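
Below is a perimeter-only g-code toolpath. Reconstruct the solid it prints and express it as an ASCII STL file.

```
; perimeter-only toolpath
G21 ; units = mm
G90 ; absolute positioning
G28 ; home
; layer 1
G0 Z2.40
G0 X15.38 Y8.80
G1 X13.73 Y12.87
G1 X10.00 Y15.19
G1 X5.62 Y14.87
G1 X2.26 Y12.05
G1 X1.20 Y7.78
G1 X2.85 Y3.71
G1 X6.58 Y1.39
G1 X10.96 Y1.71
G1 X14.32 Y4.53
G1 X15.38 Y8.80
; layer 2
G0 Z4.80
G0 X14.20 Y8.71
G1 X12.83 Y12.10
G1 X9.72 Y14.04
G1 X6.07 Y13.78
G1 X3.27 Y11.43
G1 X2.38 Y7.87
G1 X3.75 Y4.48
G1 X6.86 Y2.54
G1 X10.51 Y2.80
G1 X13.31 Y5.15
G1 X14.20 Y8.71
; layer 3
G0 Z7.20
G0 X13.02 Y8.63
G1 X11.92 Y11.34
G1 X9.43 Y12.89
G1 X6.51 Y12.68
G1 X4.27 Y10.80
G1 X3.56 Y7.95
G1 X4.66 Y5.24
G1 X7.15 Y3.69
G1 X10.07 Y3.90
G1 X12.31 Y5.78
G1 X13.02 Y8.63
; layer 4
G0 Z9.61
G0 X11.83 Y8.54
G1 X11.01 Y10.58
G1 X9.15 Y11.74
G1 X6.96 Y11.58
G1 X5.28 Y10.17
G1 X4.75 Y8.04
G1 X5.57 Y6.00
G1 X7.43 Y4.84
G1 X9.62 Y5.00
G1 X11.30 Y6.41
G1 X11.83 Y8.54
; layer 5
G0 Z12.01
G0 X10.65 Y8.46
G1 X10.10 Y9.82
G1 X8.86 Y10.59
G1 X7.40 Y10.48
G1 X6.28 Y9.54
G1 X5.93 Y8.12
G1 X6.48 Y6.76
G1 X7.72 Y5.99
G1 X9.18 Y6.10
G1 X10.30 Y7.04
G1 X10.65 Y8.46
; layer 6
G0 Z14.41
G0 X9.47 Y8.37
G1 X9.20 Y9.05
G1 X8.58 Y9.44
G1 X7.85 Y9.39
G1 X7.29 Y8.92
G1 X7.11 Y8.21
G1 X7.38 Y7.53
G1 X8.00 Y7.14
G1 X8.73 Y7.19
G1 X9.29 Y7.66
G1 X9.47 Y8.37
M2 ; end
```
solid part
  facet normal 0.0000 0.0000 -1.0000
    outer loop
      vertex 10.29 16.34 0.00
      vertex 14.64 13.63 0.00
      vertex 16.56 8.88 0.00
    endloop
  endfacet
  facet normal 0.0000 0.0000 -1.0000
    outer loop
      vertex 5.18 15.97 0.00
      vertex 10.29 16.34 0.00
      vertex 16.56 8.88 0.00
    endloop
  endfacet
  facet normal 0.0000 0.0000 -1.0000
    outer loop
      vertex 1.26 12.68 0.00
      vertex 5.18 15.97 0.00
      vertex 16.56 8.88 0.00
    endloop
  endfacet
  facet normal 0.0000 0.0000 -1.0000
    outer loop
      vertex 0.02 7.70 0.00
      vertex 1.26 12.68 0.00
      vertex 16.56 8.88 0.00
    endloop
  endfacet
  facet normal 0.0000 0.0000 -1.0000
    outer loop
      vertex 1.94 2.95 0.00
      vertex 0.02 7.70 0.00
      vertex 16.56 8.88 0.00
    endloop
  endfacet
  facet normal 0.0000 0.0000 -1.0000
    outer loop
      vertex 6.29 0.24 0.00
      vertex 1.94 2.95 0.00
      vertex 16.56 8.88 0.00
    endloop
  endfacet
  facet normal 0.0000 0.0000 -1.0000
    outer loop
      vertex 11.40 0.61 0.00
      vertex 6.29 0.24 0.00
      vertex 16.56 8.88 0.00
    endloop
  endfacet
  facet normal 0.0000 0.0000 -1.0000
    outer loop
      vertex 15.32 3.90 0.00
      vertex 11.40 0.61 0.00
      vertex 16.56 8.88 0.00
    endloop
  endfacet
  facet normal 0.8393 0.3393 0.4248
    outer loop
      vertex 16.56 8.88 0.00
      vertex 14.64 13.63 0.00
      vertex 8.29 8.29 16.81
    endloop
  endfacet
  facet normal 0.4787 0.7683 0.4249
    outer loop
      vertex 14.64 13.63 0.00
      vertex 10.29 16.34 0.00
      vertex 8.29 8.29 16.81
    endloop
  endfacet
  facet normal -0.0654 0.9030 0.4246
    outer loop
      vertex 10.29 16.34 0.00
      vertex 5.18 15.97 0.00
      vertex 8.29 8.29 16.81
    endloop
  endfacet
  facet normal -0.5821 0.6935 0.4245
    outer loop
      vertex 5.18 15.97 0.00
      vertex 1.26 12.68 0.00
      vertex 8.29 8.29 16.81
    endloop
  endfacet
  facet normal -0.8786 0.2188 0.4246
    outer loop
      vertex 1.26 12.68 0.00
      vertex 0.02 7.70 0.00
      vertex 8.29 8.29 16.81
    endloop
  endfacet
  facet normal -0.8393 -0.3393 0.4248
    outer loop
      vertex 0.02 7.70 0.00
      vertex 1.94 2.95 0.00
      vertex 8.29 8.29 16.81
    endloop
  endfacet
  facet normal -0.4787 -0.7683 0.4249
    outer loop
      vertex 1.94 2.95 0.00
      vertex 6.29 0.24 0.00
      vertex 8.29 8.29 16.81
    endloop
  endfacet
  facet normal 0.0654 -0.9030 0.4246
    outer loop
      vertex 6.29 0.24 0.00
      vertex 11.40 0.61 0.00
      vertex 8.29 8.29 16.81
    endloop
  endfacet
  facet normal 0.5821 -0.6935 0.4245
    outer loop
      vertex 11.40 0.61 0.00
      vertex 15.32 3.90 0.00
      vertex 8.29 8.29 16.81
    endloop
  endfacet
  facet normal 0.8786 -0.2188 0.4246
    outer loop
      vertex 15.32 3.90 0.00
      vertex 16.56 8.88 0.00
      vertex 8.29 8.29 16.81
    endloop
  endfacet
endsolid part

The G0 Z moves step by Δz≈2.40 mm. The G1 loops shrink linearly with z, so the solid tapers from its base footprint up to z≈16.8. Closing with a flat bottom cap and the tapered top and triangulating gives 18 facets — a regular 10-sided pyramid, base circumscribed radius ≈ 8.29 mm, apex at z ≈ 16.8 mm.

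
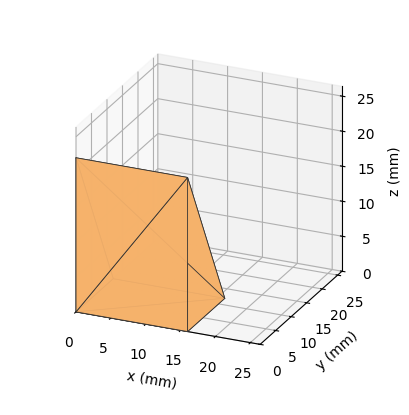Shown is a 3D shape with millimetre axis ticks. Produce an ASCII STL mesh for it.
Reading the render: the shape is a wedge (ramp): 16 × 12 mm base, rising to 22 mm along the y=0 edge and sloping linearly to z=0 at y=12 (dimensions read to the nearest mm from the axis ticks). For the STL, each face is triangulated and given an outward normal.

solid part
  facet normal 0.0000 0.0000 -1.0000
    outer loop
      vertex 16.00 12.00 0.00
      vertex 16.00 0.00 0.00
      vertex 0.00 0.00 0.00
    endloop
  endfacet
  facet normal 0.0000 0.0000 -1.0000
    outer loop
      vertex 0.00 12.00 0.00
      vertex 16.00 12.00 0.00
      vertex 0.00 0.00 0.00
    endloop
  endfacet
  facet normal 0.0000 -1.0000 0.0000
    outer loop
      vertex 0.00 0.00 0.00
      vertex 16.00 0.00 0.00
      vertex 16.00 0.00 22.00
    endloop
  endfacet
  facet normal 0.0000 -1.0000 0.0000
    outer loop
      vertex 0.00 0.00 0.00
      vertex 16.00 0.00 22.00
      vertex 0.00 0.00 22.00
    endloop
  endfacet
  facet normal 0.0000 0.8779 0.4789
    outer loop
      vertex 0.00 0.00 22.00
      vertex 16.00 0.00 22.00
      vertex 16.00 12.00 0.00
    endloop
  endfacet
  facet normal 0.0000 0.8779 0.4789
    outer loop
      vertex 0.00 0.00 22.00
      vertex 16.00 12.00 0.00
      vertex 0.00 12.00 0.00
    endloop
  endfacet
  facet normal -1.0000 0.0000 0.0000
    outer loop
      vertex 0.00 0.00 22.00
      vertex 0.00 12.00 0.00
      vertex 0.00 0.00 0.00
    endloop
  endfacet
  facet normal 1.0000 0.0000 0.0000
    outer loop
      vertex 16.00 0.00 0.00
      vertex 16.00 12.00 0.00
      vertex 16.00 0.00 22.00
    endloop
  endfacet
endsolid part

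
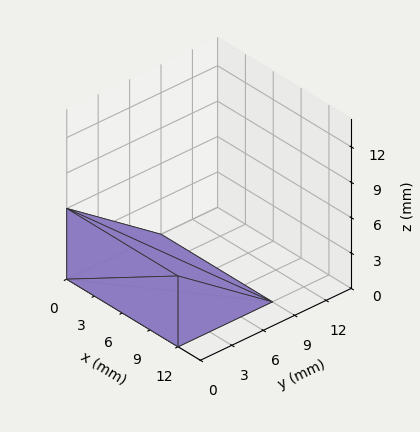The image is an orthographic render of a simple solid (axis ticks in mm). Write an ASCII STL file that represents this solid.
Reading the render: the shape is a wedge (ramp): 12 × 9 mm base, rising to 6 mm along the y=0 edge and sloping linearly to z=0 at y=9 (dimensions read to the nearest mm from the axis ticks). For the STL, each face is triangulated and given an outward normal.

solid part
  facet normal 0.0000 0.0000 -1.0000
    outer loop
      vertex 12.0 9.0 0.0
      vertex 12.0 0.0 0.0
      vertex 0.0 0.0 0.0
    endloop
  endfacet
  facet normal 0.0000 0.0000 -1.0000
    outer loop
      vertex 0.0 9.0 0.0
      vertex 12.0 9.0 0.0
      vertex 0.0 0.0 0.0
    endloop
  endfacet
  facet normal 0.0000 -1.0000 0.0000
    outer loop
      vertex 0.0 0.0 0.0
      vertex 12.0 0.0 0.0
      vertex 12.0 0.0 6.0
    endloop
  endfacet
  facet normal 0.0000 -1.0000 0.0000
    outer loop
      vertex 0.0 0.0 0.0
      vertex 12.0 0.0 6.0
      vertex 0.0 0.0 6.0
    endloop
  endfacet
  facet normal 0.0000 0.5547 0.8321
    outer loop
      vertex 0.0 0.0 6.0
      vertex 12.0 0.0 6.0
      vertex 12.0 9.0 0.0
    endloop
  endfacet
  facet normal 0.0000 0.5547 0.8321
    outer loop
      vertex 0.0 0.0 6.0
      vertex 12.0 9.0 0.0
      vertex 0.0 9.0 0.0
    endloop
  endfacet
  facet normal -1.0000 0.0000 0.0000
    outer loop
      vertex 0.0 0.0 6.0
      vertex 0.0 9.0 0.0
      vertex 0.0 0.0 0.0
    endloop
  endfacet
  facet normal 1.0000 0.0000 0.0000
    outer loop
      vertex 12.0 0.0 0.0
      vertex 12.0 9.0 0.0
      vertex 12.0 0.0 6.0
    endloop
  endfacet
endsolid part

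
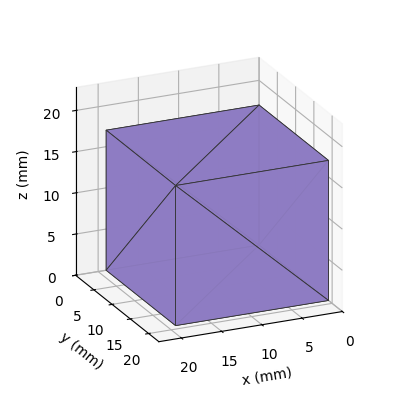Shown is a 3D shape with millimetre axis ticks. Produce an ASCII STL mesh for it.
Reading the render: the shape is a rectangular box, roughly 19 × 19 mm footprint and 17 mm tall (dimensions read to the nearest mm from the axis ticks). For the STL, each face is triangulated and given an outward normal.

solid part
  facet normal 0.0000 0.0000 -1.0000
    outer loop
      vertex 19.000 19.000 0.000
      vertex 19.000 0.000 0.000
      vertex 0.000 0.000 0.000
    endloop
  endfacet
  facet normal 0.0000 0.0000 -1.0000
    outer loop
      vertex 0.000 19.000 0.000
      vertex 19.000 19.000 0.000
      vertex 0.000 0.000 0.000
    endloop
  endfacet
  facet normal 0.0000 0.0000 1.0000
    outer loop
      vertex 0.000 0.000 17.000
      vertex 19.000 0.000 17.000
      vertex 19.000 19.000 17.000
    endloop
  endfacet
  facet normal 0.0000 0.0000 1.0000
    outer loop
      vertex 0.000 0.000 17.000
      vertex 19.000 19.000 17.000
      vertex 0.000 19.000 17.000
    endloop
  endfacet
  facet normal 0.0000 -1.0000 0.0000
    outer loop
      vertex 0.000 0.000 0.000
      vertex 19.000 0.000 0.000
      vertex 19.000 0.000 17.000
    endloop
  endfacet
  facet normal 0.0000 -1.0000 0.0000
    outer loop
      vertex 0.000 0.000 0.000
      vertex 19.000 0.000 17.000
      vertex 0.000 0.000 17.000
    endloop
  endfacet
  facet normal 0.0000 1.0000 0.0000
    outer loop
      vertex 19.000 19.000 17.000
      vertex 19.000 19.000 0.000
      vertex 0.000 19.000 0.000
    endloop
  endfacet
  facet normal 0.0000 1.0000 0.0000
    outer loop
      vertex 0.000 19.000 17.000
      vertex 19.000 19.000 17.000
      vertex 0.000 19.000 0.000
    endloop
  endfacet
  facet normal -1.0000 0.0000 0.0000
    outer loop
      vertex 0.000 19.000 17.000
      vertex 0.000 19.000 0.000
      vertex 0.000 0.000 0.000
    endloop
  endfacet
  facet normal -1.0000 0.0000 0.0000
    outer loop
      vertex 0.000 0.000 17.000
      vertex 0.000 19.000 17.000
      vertex 0.000 0.000 0.000
    endloop
  endfacet
  facet normal 1.0000 0.0000 0.0000
    outer loop
      vertex 19.000 0.000 0.000
      vertex 19.000 19.000 0.000
      vertex 19.000 19.000 17.000
    endloop
  endfacet
  facet normal 1.0000 0.0000 0.0000
    outer loop
      vertex 19.000 0.000 0.000
      vertex 19.000 19.000 17.000
      vertex 19.000 0.000 17.000
    endloop
  endfacet
endsolid part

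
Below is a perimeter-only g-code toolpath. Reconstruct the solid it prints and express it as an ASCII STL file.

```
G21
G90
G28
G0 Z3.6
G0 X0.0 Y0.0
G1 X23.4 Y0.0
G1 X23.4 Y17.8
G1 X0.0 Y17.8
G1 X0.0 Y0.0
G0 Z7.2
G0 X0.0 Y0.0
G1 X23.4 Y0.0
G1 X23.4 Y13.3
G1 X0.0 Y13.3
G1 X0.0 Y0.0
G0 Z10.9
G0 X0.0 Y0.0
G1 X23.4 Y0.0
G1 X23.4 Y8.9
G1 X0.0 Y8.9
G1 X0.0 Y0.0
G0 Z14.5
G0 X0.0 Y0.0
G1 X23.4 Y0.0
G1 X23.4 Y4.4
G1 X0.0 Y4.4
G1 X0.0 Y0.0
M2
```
solid part
  facet normal 0.0000 0.0000 -1.0000
    outer loop
      vertex 23.4 22.2 0.0
      vertex 23.4 0.0 0.0
      vertex 0.0 0.0 0.0
    endloop
  endfacet
  facet normal 0.0000 0.0000 -1.0000
    outer loop
      vertex 0.0 22.2 0.0
      vertex 23.4 22.2 0.0
      vertex 0.0 0.0 0.0
    endloop
  endfacet
  facet normal 0.0000 -1.0000 0.0000
    outer loop
      vertex 0.0 0.0 0.0
      vertex 23.4 0.0 0.0
      vertex 23.4 0.0 18.1
    endloop
  endfacet
  facet normal 0.0000 -1.0000 0.0000
    outer loop
      vertex 0.0 0.0 0.0
      vertex 23.4 0.0 18.1
      vertex 0.0 0.0 18.1
    endloop
  endfacet
  facet normal 0.0000 0.6319 0.7750
    outer loop
      vertex 0.0 0.0 18.1
      vertex 23.4 0.0 18.1
      vertex 23.4 22.2 0.0
    endloop
  endfacet
  facet normal 0.0000 0.6319 0.7750
    outer loop
      vertex 0.0 0.0 18.1
      vertex 23.4 22.2 0.0
      vertex 0.0 22.2 0.0
    endloop
  endfacet
  facet normal -1.0000 0.0000 0.0000
    outer loop
      vertex 0.0 0.0 18.1
      vertex 0.0 22.2 0.0
      vertex 0.0 0.0 0.0
    endloop
  endfacet
  facet normal 1.0000 0.0000 0.0000
    outer loop
      vertex 23.4 0.0 0.0
      vertex 23.4 22.2 0.0
      vertex 23.4 0.0 18.1
    endloop
  endfacet
endsolid part

The G0 Z moves step by Δz≈3.6 mm. The G1 loops shrink linearly with z, so the solid tapers from its base footprint up to z≈18.1. Closing with a flat bottom cap and the tapered top and triangulating gives 8 facets — a wedge (ramp): 23.4 × 22.2 mm base, rising to 18.1 mm along the y=0 edge and sloping linearly to z=0 at y=22.2.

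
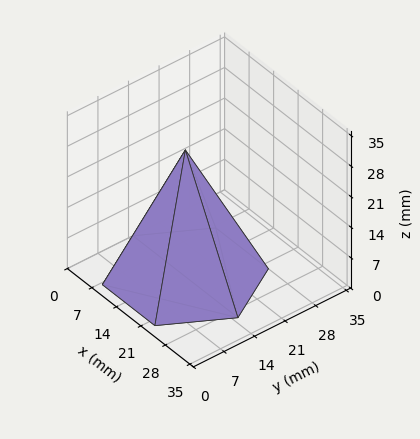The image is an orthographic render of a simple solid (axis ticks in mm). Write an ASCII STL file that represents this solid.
Reading the render: the shape is a regular 6-sided pyramid, base circumscribed radius ≈ 15 mm, apex at z ≈ 29 mm (dimensions read to the nearest mm from the axis ticks). For the STL, each face is triangulated and given an outward normal.

solid part
  facet normal 0.0000 0.0000 -1.0000
    outer loop
      vertex 7.500 27.990 0.000
      vertex 22.500 27.990 0.000
      vertex 30.000 15.000 0.000
    endloop
  endfacet
  facet normal 0.0000 0.0000 -1.0000
    outer loop
      vertex 0.000 15.000 0.000
      vertex 7.500 27.990 0.000
      vertex 30.000 15.000 0.000
    endloop
  endfacet
  facet normal 0.0000 0.0000 -1.0000
    outer loop
      vertex 7.500 2.010 0.000
      vertex 0.000 15.000 0.000
      vertex 30.000 15.000 0.000
    endloop
  endfacet
  facet normal 0.0000 0.0000 -1.0000
    outer loop
      vertex 22.500 2.010 0.000
      vertex 7.500 2.010 0.000
      vertex 30.000 15.000 0.000
    endloop
  endfacet
  facet normal 0.7903 0.4563 0.4088
    outer loop
      vertex 30.000 15.000 0.000
      vertex 22.500 27.990 0.000
      vertex 15.000 15.000 29.000
    endloop
  endfacet
  facet normal 0.0000 0.9126 0.4088
    outer loop
      vertex 22.500 27.990 0.000
      vertex 7.500 27.990 0.000
      vertex 15.000 15.000 29.000
    endloop
  endfacet
  facet normal -0.7903 0.4563 0.4088
    outer loop
      vertex 7.500 27.990 0.000
      vertex 0.000 15.000 0.000
      vertex 15.000 15.000 29.000
    endloop
  endfacet
  facet normal -0.7903 -0.4563 0.4088
    outer loop
      vertex 0.000 15.000 0.000
      vertex 7.500 2.010 0.000
      vertex 15.000 15.000 29.000
    endloop
  endfacet
  facet normal 0.0000 -0.9126 0.4088
    outer loop
      vertex 7.500 2.010 0.000
      vertex 22.500 2.010 0.000
      vertex 15.000 15.000 29.000
    endloop
  endfacet
  facet normal 0.7903 -0.4563 0.4088
    outer loop
      vertex 22.500 2.010 0.000
      vertex 30.000 15.000 0.000
      vertex 15.000 15.000 29.000
    endloop
  endfacet
endsolid part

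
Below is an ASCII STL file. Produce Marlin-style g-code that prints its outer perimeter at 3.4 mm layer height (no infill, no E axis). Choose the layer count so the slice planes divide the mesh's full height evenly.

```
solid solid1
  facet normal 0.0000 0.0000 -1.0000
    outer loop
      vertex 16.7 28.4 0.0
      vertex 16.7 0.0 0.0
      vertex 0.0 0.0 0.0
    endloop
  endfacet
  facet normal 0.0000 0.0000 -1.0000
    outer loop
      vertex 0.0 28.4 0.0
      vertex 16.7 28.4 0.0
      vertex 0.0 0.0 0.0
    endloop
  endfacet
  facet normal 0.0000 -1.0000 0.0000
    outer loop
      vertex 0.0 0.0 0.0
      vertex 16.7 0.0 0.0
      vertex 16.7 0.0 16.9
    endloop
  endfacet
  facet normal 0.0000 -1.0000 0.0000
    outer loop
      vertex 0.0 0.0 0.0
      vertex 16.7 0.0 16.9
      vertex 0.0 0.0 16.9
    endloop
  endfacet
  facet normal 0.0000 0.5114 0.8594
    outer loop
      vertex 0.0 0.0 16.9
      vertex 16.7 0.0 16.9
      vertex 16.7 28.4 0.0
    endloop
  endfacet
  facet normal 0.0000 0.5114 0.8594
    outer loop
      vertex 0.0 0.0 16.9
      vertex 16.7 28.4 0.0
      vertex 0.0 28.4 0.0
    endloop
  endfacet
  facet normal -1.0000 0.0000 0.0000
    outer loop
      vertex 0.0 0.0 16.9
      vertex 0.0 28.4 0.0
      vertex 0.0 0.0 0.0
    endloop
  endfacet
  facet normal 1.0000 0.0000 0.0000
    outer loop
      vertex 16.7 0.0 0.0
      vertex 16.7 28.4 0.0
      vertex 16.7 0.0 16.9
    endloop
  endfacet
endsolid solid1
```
; perimeter-only toolpath
G21 ; units = mm
G90 ; absolute positioning
G28 ; home
; layer 1
G0 Z3.4
G0 X0.0 Y0.0
G1 X16.7 Y0.0
G1 X16.7 Y22.7
G1 X0.0 Y22.7
G1 X0.0 Y0.0
; layer 2
G0 Z6.8
G0 X0.0 Y0.0
G1 X16.7 Y0.0
G1 X16.7 Y17.0
G1 X0.0 Y17.0
G1 X0.0 Y0.0
; layer 3
G0 Z10.1
G0 X0.0 Y0.0
G1 X16.7 Y0.0
G1 X16.7 Y11.4
G1 X0.0 Y11.4
G1 X0.0 Y0.0
; layer 4
G0 Z13.5
G0 X0.0 Y0.0
G1 X16.7 Y0.0
G1 X16.7 Y5.7
G1 X0.0 Y5.7
G1 X0.0 Y0.0
M2 ; end

The solid is a wedge (ramp): 16.7 × 28.4 mm base, rising to 16.9 mm along the y=0 edge and sloping linearly to z=0 at y=28.4. Slicing at Δz = 3.4 mm — 5 equal slices spanning the solid's height, so layer i sits at z = i·h/5 — gives 4 non-empty perimeters. Each is a 4-segment closed polygon; G0 lifts to the layer z and rapids to the start vertex, then G1 traces the edges. The cross-section shrinks linearly with z (the slice at the apex is degenerate and omitted).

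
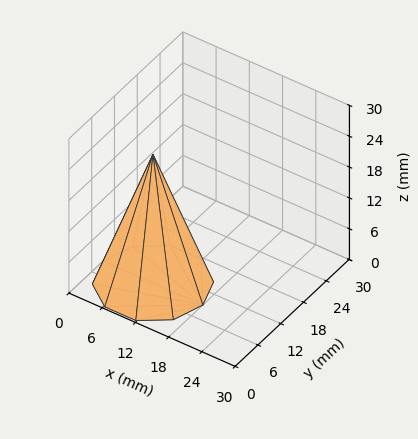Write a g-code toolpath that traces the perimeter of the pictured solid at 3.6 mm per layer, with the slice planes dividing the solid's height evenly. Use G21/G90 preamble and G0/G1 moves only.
Reading the render: the shape is a regular 10-sided pyramid, base circumscribed radius ≈ 9 mm, apex at z ≈ 25 mm (dimensions read to the nearest mm from the axis ticks). For the g-code, the solid's height is divided into equal slices at the stated Δz and each level perimeter traced with G1 moves after a G0 lift.

; perimeter-only toolpath
G21 ; units = mm
G90 ; absolute positioning
G28 ; home
; layer 1
G0 Z3.6
G0 X16.7 Y9.0
G1 X15.3 Y13.5
G1 X11.4 Y16.4
G1 X6.6 Y16.4
G1 X2.7 Y13.5
G1 X1.3 Y9.0
G1 X2.7 Y4.5
G1 X6.6 Y1.6
G1 X11.4 Y1.6
G1 X15.3 Y4.5
G1 X16.7 Y9.0
; layer 2
G0 Z7.1
G0 X15.4 Y9.0
G1 X14.2 Y12.8
G1 X11.0 Y15.1
G1 X7.0 Y15.1
G1 X3.8 Y12.8
G1 X2.6 Y9.0
G1 X3.8 Y5.2
G1 X7.0 Y2.9
G1 X11.0 Y2.9
G1 X14.2 Y5.2
G1 X15.4 Y9.0
; layer 3
G0 Z10.7
G0 X14.1 Y9.0
G1 X13.2 Y12.0
G1 X10.6 Y13.9
G1 X7.4 Y13.9
G1 X4.8 Y12.0
G1 X3.9 Y9.0
G1 X4.8 Y6.0
G1 X7.4 Y4.1
G1 X10.6 Y4.1
G1 X13.2 Y6.0
G1 X14.1 Y9.0
; layer 4
G0 Z14.3
G0 X12.9 Y9.0
G1 X12.1 Y11.3
G1 X10.2 Y12.7
G1 X7.8 Y12.7
G1 X5.9 Y11.3
G1 X5.1 Y9.0
G1 X5.9 Y6.7
G1 X7.8 Y5.3
G1 X10.2 Y5.3
G1 X12.1 Y6.7
G1 X12.9 Y9.0
; layer 5
G0 Z17.9
G0 X11.6 Y9.0
G1 X11.1 Y10.5
G1 X9.8 Y11.5
G1 X8.2 Y11.5
G1 X6.9 Y10.5
G1 X6.4 Y9.0
G1 X6.9 Y7.5
G1 X8.2 Y6.5
G1 X9.8 Y6.5
G1 X11.1 Y7.5
G1 X11.6 Y9.0
; layer 6
G0 Z21.4
G0 X10.3 Y9.0
G1 X10.0 Y9.8
G1 X9.4 Y10.2
G1 X8.6 Y10.2
G1 X8.0 Y9.8
G1 X7.7 Y9.0
G1 X8.0 Y8.2
G1 X8.6 Y7.8
G1 X9.4 Y7.8
G1 X10.0 Y8.2
G1 X10.3 Y9.0
M2 ; end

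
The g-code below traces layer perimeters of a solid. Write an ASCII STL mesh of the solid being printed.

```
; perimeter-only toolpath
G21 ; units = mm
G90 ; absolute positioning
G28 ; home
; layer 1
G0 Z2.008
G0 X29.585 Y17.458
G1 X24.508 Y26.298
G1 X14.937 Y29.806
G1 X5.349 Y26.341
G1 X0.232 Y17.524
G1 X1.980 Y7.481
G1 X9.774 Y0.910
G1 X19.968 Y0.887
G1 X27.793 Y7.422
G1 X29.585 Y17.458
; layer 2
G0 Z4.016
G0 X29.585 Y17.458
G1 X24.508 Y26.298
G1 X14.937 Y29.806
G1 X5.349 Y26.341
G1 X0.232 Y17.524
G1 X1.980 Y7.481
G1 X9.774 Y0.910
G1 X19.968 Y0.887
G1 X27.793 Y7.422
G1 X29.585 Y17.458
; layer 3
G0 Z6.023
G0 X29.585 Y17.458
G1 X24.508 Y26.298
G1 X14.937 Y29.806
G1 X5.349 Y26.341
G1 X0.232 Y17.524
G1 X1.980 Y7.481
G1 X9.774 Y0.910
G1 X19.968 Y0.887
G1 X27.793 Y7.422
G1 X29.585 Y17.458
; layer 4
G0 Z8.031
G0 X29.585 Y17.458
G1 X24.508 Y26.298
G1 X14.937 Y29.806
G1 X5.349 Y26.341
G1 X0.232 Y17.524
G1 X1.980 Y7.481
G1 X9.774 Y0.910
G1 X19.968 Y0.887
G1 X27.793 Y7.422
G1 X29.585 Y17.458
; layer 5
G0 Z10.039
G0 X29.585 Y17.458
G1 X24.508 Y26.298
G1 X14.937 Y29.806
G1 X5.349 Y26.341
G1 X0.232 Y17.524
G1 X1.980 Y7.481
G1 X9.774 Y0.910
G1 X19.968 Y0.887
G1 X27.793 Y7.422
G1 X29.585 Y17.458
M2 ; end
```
solid part
  facet normal 0.0000 0.0000 -1.0000
    outer loop
      vertex 14.937 29.806 0.000
      vertex 24.508 26.298 0.000
      vertex 29.585 17.458 0.000
    endloop
  endfacet
  facet normal 0.0000 0.0000 -1.0000
    outer loop
      vertex 5.349 26.341 0.000
      vertex 14.937 29.806 0.000
      vertex 29.585 17.458 0.000
    endloop
  endfacet
  facet normal 0.0000 0.0000 -1.0000
    outer loop
      vertex 0.232 17.524 0.000
      vertex 5.349 26.341 0.000
      vertex 29.585 17.458 0.000
    endloop
  endfacet
  facet normal 0.0000 0.0000 -1.0000
    outer loop
      vertex 1.980 7.481 0.000
      vertex 0.232 17.524 0.000
      vertex 29.585 17.458 0.000
    endloop
  endfacet
  facet normal 0.0000 0.0000 -1.0000
    outer loop
      vertex 9.774 0.910 0.000
      vertex 1.980 7.481 0.000
      vertex 29.585 17.458 0.000
    endloop
  endfacet
  facet normal 0.0000 0.0000 -1.0000
    outer loop
      vertex 19.968 0.887 0.000
      vertex 9.774 0.910 0.000
      vertex 29.585 17.458 0.000
    endloop
  endfacet
  facet normal 0.0000 0.0000 -1.0000
    outer loop
      vertex 27.793 7.422 0.000
      vertex 19.968 0.887 0.000
      vertex 29.585 17.458 0.000
    endloop
  endfacet
  facet normal 0.0000 0.0000 1.0000
    outer loop
      vertex 29.585 17.458 10.039
      vertex 24.508 26.298 10.039
      vertex 14.937 29.806 10.039
    endloop
  endfacet
  facet normal 0.0000 0.0000 1.0000
    outer loop
      vertex 29.585 17.458 10.039
      vertex 14.937 29.806 10.039
      vertex 5.349 26.341 10.039
    endloop
  endfacet
  facet normal 0.0000 0.0000 1.0000
    outer loop
      vertex 29.585 17.458 10.039
      vertex 5.349 26.341 10.039
      vertex 0.232 17.524 10.039
    endloop
  endfacet
  facet normal 0.0000 0.0000 1.0000
    outer loop
      vertex 29.585 17.458 10.039
      vertex 0.232 17.524 10.039
      vertex 1.980 7.481 10.039
    endloop
  endfacet
  facet normal 0.0000 0.0000 1.0000
    outer loop
      vertex 29.585 17.458 10.039
      vertex 1.980 7.481 10.039
      vertex 9.774 0.910 10.039
    endloop
  endfacet
  facet normal 0.0000 0.0000 1.0000
    outer loop
      vertex 29.585 17.458 10.039
      vertex 9.774 0.910 10.039
      vertex 19.968 0.887 10.039
    endloop
  endfacet
  facet normal 0.0000 0.0000 1.0000
    outer loop
      vertex 29.585 17.458 10.039
      vertex 19.968 0.887 10.039
      vertex 27.793 7.422 10.039
    endloop
  endfacet
  facet normal 0.8672 0.4980 0.0000
    outer loop
      vertex 29.585 17.458 0.000
      vertex 24.508 26.298 0.000
      vertex 24.508 26.298 10.039
    endloop
  endfacet
  facet normal 0.8672 0.4980 0.0000
    outer loop
      vertex 29.585 17.458 0.000
      vertex 24.508 26.298 10.039
      vertex 29.585 17.458 10.039
    endloop
  endfacet
  facet normal 0.3441 0.9389 0.0000
    outer loop
      vertex 24.508 26.298 0.000
      vertex 14.937 29.806 0.000
      vertex 14.937 29.806 10.039
    endloop
  endfacet
  facet normal 0.3441 0.9389 0.0000
    outer loop
      vertex 24.508 26.298 0.000
      vertex 14.937 29.806 10.039
      vertex 24.508 26.298 10.039
    endloop
  endfacet
  facet normal -0.3399 0.9405 0.0000
    outer loop
      vertex 14.937 29.806 0.000
      vertex 5.349 26.341 0.000
      vertex 5.349 26.341 10.039
    endloop
  endfacet
  facet normal -0.3399 0.9405 0.0000
    outer loop
      vertex 14.937 29.806 0.000
      vertex 5.349 26.341 10.039
      vertex 14.937 29.806 10.039
    endloop
  endfacet
  facet normal -0.8649 0.5019 0.0000
    outer loop
      vertex 5.349 26.341 0.000
      vertex 0.232 17.524 0.000
      vertex 0.232 17.524 10.039
    endloop
  endfacet
  facet normal -0.8649 0.5019 0.0000
    outer loop
      vertex 5.349 26.341 0.000
      vertex 0.232 17.524 10.039
      vertex 5.349 26.341 10.039
    endloop
  endfacet
  facet normal -0.9852 -0.1715 0.0000
    outer loop
      vertex 0.232 17.524 0.000
      vertex 1.980 7.481 0.000
      vertex 1.980 7.481 10.039
    endloop
  endfacet
  facet normal -0.9852 -0.1715 0.0000
    outer loop
      vertex 0.232 17.524 0.000
      vertex 1.980 7.481 10.039
      vertex 0.232 17.524 10.039
    endloop
  endfacet
  facet normal -0.6446 -0.7645 0.0000
    outer loop
      vertex 1.980 7.481 0.000
      vertex 9.774 0.910 0.000
      vertex 9.774 0.910 10.039
    endloop
  endfacet
  facet normal -0.6446 -0.7645 0.0000
    outer loop
      vertex 1.980 7.481 0.000
      vertex 9.774 0.910 10.039
      vertex 1.980 7.481 10.039
    endloop
  endfacet
  facet normal -0.0023 -1.0000 0.0000
    outer loop
      vertex 9.774 0.910 0.000
      vertex 19.968 0.887 0.000
      vertex 19.968 0.887 10.039
    endloop
  endfacet
  facet normal -0.0023 -1.0000 0.0000
    outer loop
      vertex 9.774 0.910 0.000
      vertex 19.968 0.887 10.039
      vertex 9.774 0.910 10.039
    endloop
  endfacet
  facet normal 0.6410 -0.7675 0.0000
    outer loop
      vertex 19.968 0.887 0.000
      vertex 27.793 7.422 0.000
      vertex 27.793 7.422 10.039
    endloop
  endfacet
  facet normal 0.6410 -0.7675 0.0000
    outer loop
      vertex 19.968 0.887 0.000
      vertex 27.793 7.422 10.039
      vertex 19.968 0.887 10.039
    endloop
  endfacet
  facet normal 0.9844 -0.1758 0.0000
    outer loop
      vertex 27.793 7.422 0.000
      vertex 29.585 17.458 0.000
      vertex 29.585 17.458 10.039
    endloop
  endfacet
  facet normal 0.9844 -0.1758 0.0000
    outer loop
      vertex 27.793 7.422 0.000
      vertex 29.585 17.458 10.039
      vertex 27.793 7.422 10.039
    endloop
  endfacet
endsolid part

The G0 Z moves step by Δz≈2.008 mm. Every layer's G1 loop is the same polygon, so the solid is a straight extrusion of it from z=0 to z≈10. Closing with flat bottom and top caps and triangulating gives 32 facets — a regular 9-sided prism (a cylinder approximated with 9 flat sides), circumscribed radius ≈ 14.9 mm, height ≈ 10 mm.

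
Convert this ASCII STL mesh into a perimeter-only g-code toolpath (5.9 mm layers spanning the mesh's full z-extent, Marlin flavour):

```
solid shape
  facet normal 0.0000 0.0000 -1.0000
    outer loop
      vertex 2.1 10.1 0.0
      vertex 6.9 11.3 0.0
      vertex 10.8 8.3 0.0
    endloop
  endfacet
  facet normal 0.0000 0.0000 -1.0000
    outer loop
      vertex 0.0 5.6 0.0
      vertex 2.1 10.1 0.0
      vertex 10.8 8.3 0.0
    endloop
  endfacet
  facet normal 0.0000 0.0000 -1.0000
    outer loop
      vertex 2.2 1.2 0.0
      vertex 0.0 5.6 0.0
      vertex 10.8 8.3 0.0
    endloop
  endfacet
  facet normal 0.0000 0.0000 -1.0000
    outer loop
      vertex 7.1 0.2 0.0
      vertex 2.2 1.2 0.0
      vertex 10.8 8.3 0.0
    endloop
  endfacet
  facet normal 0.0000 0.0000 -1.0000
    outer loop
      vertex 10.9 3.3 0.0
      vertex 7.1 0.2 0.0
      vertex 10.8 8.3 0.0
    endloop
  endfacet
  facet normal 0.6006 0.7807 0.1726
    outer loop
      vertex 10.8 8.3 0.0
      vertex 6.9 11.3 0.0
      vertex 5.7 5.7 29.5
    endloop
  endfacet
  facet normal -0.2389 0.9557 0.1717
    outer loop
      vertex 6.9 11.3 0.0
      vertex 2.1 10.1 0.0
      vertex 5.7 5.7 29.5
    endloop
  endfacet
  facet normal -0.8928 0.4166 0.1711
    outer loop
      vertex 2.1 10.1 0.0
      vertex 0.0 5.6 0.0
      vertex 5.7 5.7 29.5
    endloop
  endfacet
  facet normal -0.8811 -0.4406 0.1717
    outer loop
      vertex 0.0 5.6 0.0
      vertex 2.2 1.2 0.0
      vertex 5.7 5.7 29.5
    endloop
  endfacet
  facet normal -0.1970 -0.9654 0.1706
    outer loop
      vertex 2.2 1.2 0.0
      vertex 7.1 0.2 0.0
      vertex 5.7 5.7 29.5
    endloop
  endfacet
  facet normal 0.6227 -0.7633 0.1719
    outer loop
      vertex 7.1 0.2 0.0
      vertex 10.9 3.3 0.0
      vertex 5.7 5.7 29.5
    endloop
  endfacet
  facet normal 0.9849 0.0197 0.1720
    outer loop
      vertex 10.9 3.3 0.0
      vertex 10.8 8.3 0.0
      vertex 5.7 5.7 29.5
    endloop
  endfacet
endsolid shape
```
; perimeter-only toolpath
G21 ; units = mm
G90 ; absolute positioning
G28 ; home
; layer 1
G0 Z5.9
G0 X9.8 Y7.8
G1 X6.7 Y10.2
G1 X2.8 Y9.2
G1 X1.1 Y5.6
G1 X2.9 Y2.1
G1 X6.8 Y1.3
G1 X9.9 Y3.8
G1 X9.8 Y7.8
; layer 2
G0 Z11.8
G0 X8.8 Y7.3
G1 X6.4 Y9.1
G1 X3.5 Y8.3
G1 X2.3 Y5.6
G1 X3.6 Y3.0
G1 X6.5 Y2.4
G1 X8.8 Y4.3
G1 X8.8 Y7.3
; layer 3
G0 Z17.7
G0 X7.7 Y6.7
G1 X6.2 Y7.9
G1 X4.3 Y7.5
G1 X3.4 Y5.7
G1 X4.3 Y3.9
G1 X6.3 Y3.5
G1 X7.8 Y4.7
G1 X7.7 Y6.7
; layer 4
G0 Z23.6
G0 X6.7 Y6.2
G1 X5.9 Y6.8
G1 X5.0 Y6.6
G1 X4.6 Y5.7
G1 X5.0 Y4.8
G1 X6.0 Y4.6
G1 X6.7 Y5.2
G1 X6.7 Y6.2
M2 ; end

The solid is a regular 7-sided pyramid, base circumscribed radius ≈ 5.7 mm, apex at z ≈ 29.5 mm. Slicing at Δz = 5.9 mm — 5 equal slices spanning the solid's height, so layer i sits at z = i·h/5 — gives 4 non-empty perimeters. Each is a 7-segment closed polygon; G0 lifts to the layer z and rapids to the start vertex, then G1 traces the edges. The cross-section shrinks linearly with z (the slice at the apex is degenerate and omitted).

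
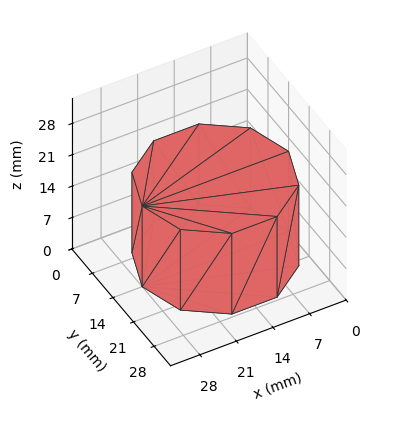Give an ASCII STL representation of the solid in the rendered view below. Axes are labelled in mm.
Reading the render: the shape is a regular 10-sided prism (a cylinder approximated with 10 flat sides), circumscribed radius ≈ 14 mm, height ≈ 18 mm (dimensions read to the nearest mm from the axis ticks). For the STL, each face is triangulated and given an outward normal.

solid part
  facet normal 0.0000 0.0000 -1.0000
    outer loop
      vertex 18.33 27.31 0.00
      vertex 25.33 22.23 0.00
      vertex 28.00 14.00 0.00
    endloop
  endfacet
  facet normal 0.0000 0.0000 -1.0000
    outer loop
      vertex 9.67 27.31 0.00
      vertex 18.33 27.31 0.00
      vertex 28.00 14.00 0.00
    endloop
  endfacet
  facet normal 0.0000 0.0000 -1.0000
    outer loop
      vertex 2.67 22.23 0.00
      vertex 9.67 27.31 0.00
      vertex 28.00 14.00 0.00
    endloop
  endfacet
  facet normal 0.0000 0.0000 -1.0000
    outer loop
      vertex 0.00 14.00 0.00
      vertex 2.67 22.23 0.00
      vertex 28.00 14.00 0.00
    endloop
  endfacet
  facet normal 0.0000 0.0000 -1.0000
    outer loop
      vertex 2.67 5.77 0.00
      vertex 0.00 14.00 0.00
      vertex 28.00 14.00 0.00
    endloop
  endfacet
  facet normal 0.0000 0.0000 -1.0000
    outer loop
      vertex 9.67 0.69 0.00
      vertex 2.67 5.77 0.00
      vertex 28.00 14.00 0.00
    endloop
  endfacet
  facet normal 0.0000 0.0000 -1.0000
    outer loop
      vertex 18.33 0.69 0.00
      vertex 9.67 0.69 0.00
      vertex 28.00 14.00 0.00
    endloop
  endfacet
  facet normal 0.0000 0.0000 -1.0000
    outer loop
      vertex 25.33 5.77 0.00
      vertex 18.33 0.69 0.00
      vertex 28.00 14.00 0.00
    endloop
  endfacet
  facet normal 0.0000 0.0000 1.0000
    outer loop
      vertex 28.00 14.00 18.00
      vertex 25.33 22.23 18.00
      vertex 18.33 27.31 18.00
    endloop
  endfacet
  facet normal 0.0000 0.0000 1.0000
    outer loop
      vertex 28.00 14.00 18.00
      vertex 18.33 27.31 18.00
      vertex 9.67 27.31 18.00
    endloop
  endfacet
  facet normal 0.0000 0.0000 1.0000
    outer loop
      vertex 28.00 14.00 18.00
      vertex 9.67 27.31 18.00
      vertex 2.67 22.23 18.00
    endloop
  endfacet
  facet normal 0.0000 0.0000 1.0000
    outer loop
      vertex 28.00 14.00 18.00
      vertex 2.67 22.23 18.00
      vertex 0.00 14.00 18.00
    endloop
  endfacet
  facet normal 0.0000 0.0000 1.0000
    outer loop
      vertex 28.00 14.00 18.00
      vertex 0.00 14.00 18.00
      vertex 2.67 5.77 18.00
    endloop
  endfacet
  facet normal 0.0000 0.0000 1.0000
    outer loop
      vertex 28.00 14.00 18.00
      vertex 2.67 5.77 18.00
      vertex 9.67 0.69 18.00
    endloop
  endfacet
  facet normal 0.0000 0.0000 1.0000
    outer loop
      vertex 28.00 14.00 18.00
      vertex 9.67 0.69 18.00
      vertex 18.33 0.69 18.00
    endloop
  endfacet
  facet normal 0.0000 0.0000 1.0000
    outer loop
      vertex 28.00 14.00 18.00
      vertex 18.33 0.69 18.00
      vertex 25.33 5.77 18.00
    endloop
  endfacet
  facet normal 0.9512 0.3086 0.0000
    outer loop
      vertex 28.00 14.00 0.00
      vertex 25.33 22.23 0.00
      vertex 25.33 22.23 18.00
    endloop
  endfacet
  facet normal 0.9512 0.3086 0.0000
    outer loop
      vertex 28.00 14.00 0.00
      vertex 25.33 22.23 18.00
      vertex 28.00 14.00 18.00
    endloop
  endfacet
  facet normal 0.5873 0.8093 0.0000
    outer loop
      vertex 25.33 22.23 0.00
      vertex 18.33 27.31 0.00
      vertex 18.33 27.31 18.00
    endloop
  endfacet
  facet normal 0.5873 0.8093 0.0000
    outer loop
      vertex 25.33 22.23 0.00
      vertex 18.33 27.31 18.00
      vertex 25.33 22.23 18.00
    endloop
  endfacet
  facet normal 0.0000 1.0000 0.0000
    outer loop
      vertex 18.33 27.31 0.00
      vertex 9.67 27.31 0.00
      vertex 9.67 27.31 18.00
    endloop
  endfacet
  facet normal 0.0000 1.0000 0.0000
    outer loop
      vertex 18.33 27.31 0.00
      vertex 9.67 27.31 18.00
      vertex 18.33 27.31 18.00
    endloop
  endfacet
  facet normal -0.5873 0.8093 0.0000
    outer loop
      vertex 9.67 27.31 0.00
      vertex 2.67 22.23 0.00
      vertex 2.67 22.23 18.00
    endloop
  endfacet
  facet normal -0.5873 0.8093 0.0000
    outer loop
      vertex 9.67 27.31 0.00
      vertex 2.67 22.23 18.00
      vertex 9.67 27.31 18.00
    endloop
  endfacet
  facet normal -0.9512 0.3086 0.0000
    outer loop
      vertex 2.67 22.23 0.00
      vertex 0.00 14.00 0.00
      vertex 0.00 14.00 18.00
    endloop
  endfacet
  facet normal -0.9512 0.3086 0.0000
    outer loop
      vertex 2.67 22.23 0.00
      vertex 0.00 14.00 18.00
      vertex 2.67 22.23 18.00
    endloop
  endfacet
  facet normal -0.9512 -0.3086 0.0000
    outer loop
      vertex 0.00 14.00 0.00
      vertex 2.67 5.77 0.00
      vertex 2.67 5.77 18.00
    endloop
  endfacet
  facet normal -0.9512 -0.3086 0.0000
    outer loop
      vertex 0.00 14.00 0.00
      vertex 2.67 5.77 18.00
      vertex 0.00 14.00 18.00
    endloop
  endfacet
  facet normal -0.5873 -0.8093 0.0000
    outer loop
      vertex 2.67 5.77 0.00
      vertex 9.67 0.69 0.00
      vertex 9.67 0.69 18.00
    endloop
  endfacet
  facet normal -0.5873 -0.8093 0.0000
    outer loop
      vertex 2.67 5.77 0.00
      vertex 9.67 0.69 18.00
      vertex 2.67 5.77 18.00
    endloop
  endfacet
  facet normal 0.0000 -1.0000 0.0000
    outer loop
      vertex 9.67 0.69 0.00
      vertex 18.33 0.69 0.00
      vertex 18.33 0.69 18.00
    endloop
  endfacet
  facet normal 0.0000 -1.0000 0.0000
    outer loop
      vertex 9.67 0.69 0.00
      vertex 18.33 0.69 18.00
      vertex 9.67 0.69 18.00
    endloop
  endfacet
  facet normal 0.5873 -0.8093 0.0000
    outer loop
      vertex 18.33 0.69 0.00
      vertex 25.33 5.77 0.00
      vertex 25.33 5.77 18.00
    endloop
  endfacet
  facet normal 0.5873 -0.8093 0.0000
    outer loop
      vertex 18.33 0.69 0.00
      vertex 25.33 5.77 18.00
      vertex 18.33 0.69 18.00
    endloop
  endfacet
  facet normal 0.9512 -0.3086 0.0000
    outer loop
      vertex 25.33 5.77 0.00
      vertex 28.00 14.00 0.00
      vertex 28.00 14.00 18.00
    endloop
  endfacet
  facet normal 0.9512 -0.3086 0.0000
    outer loop
      vertex 25.33 5.77 0.00
      vertex 28.00 14.00 18.00
      vertex 25.33 5.77 18.00
    endloop
  endfacet
endsolid part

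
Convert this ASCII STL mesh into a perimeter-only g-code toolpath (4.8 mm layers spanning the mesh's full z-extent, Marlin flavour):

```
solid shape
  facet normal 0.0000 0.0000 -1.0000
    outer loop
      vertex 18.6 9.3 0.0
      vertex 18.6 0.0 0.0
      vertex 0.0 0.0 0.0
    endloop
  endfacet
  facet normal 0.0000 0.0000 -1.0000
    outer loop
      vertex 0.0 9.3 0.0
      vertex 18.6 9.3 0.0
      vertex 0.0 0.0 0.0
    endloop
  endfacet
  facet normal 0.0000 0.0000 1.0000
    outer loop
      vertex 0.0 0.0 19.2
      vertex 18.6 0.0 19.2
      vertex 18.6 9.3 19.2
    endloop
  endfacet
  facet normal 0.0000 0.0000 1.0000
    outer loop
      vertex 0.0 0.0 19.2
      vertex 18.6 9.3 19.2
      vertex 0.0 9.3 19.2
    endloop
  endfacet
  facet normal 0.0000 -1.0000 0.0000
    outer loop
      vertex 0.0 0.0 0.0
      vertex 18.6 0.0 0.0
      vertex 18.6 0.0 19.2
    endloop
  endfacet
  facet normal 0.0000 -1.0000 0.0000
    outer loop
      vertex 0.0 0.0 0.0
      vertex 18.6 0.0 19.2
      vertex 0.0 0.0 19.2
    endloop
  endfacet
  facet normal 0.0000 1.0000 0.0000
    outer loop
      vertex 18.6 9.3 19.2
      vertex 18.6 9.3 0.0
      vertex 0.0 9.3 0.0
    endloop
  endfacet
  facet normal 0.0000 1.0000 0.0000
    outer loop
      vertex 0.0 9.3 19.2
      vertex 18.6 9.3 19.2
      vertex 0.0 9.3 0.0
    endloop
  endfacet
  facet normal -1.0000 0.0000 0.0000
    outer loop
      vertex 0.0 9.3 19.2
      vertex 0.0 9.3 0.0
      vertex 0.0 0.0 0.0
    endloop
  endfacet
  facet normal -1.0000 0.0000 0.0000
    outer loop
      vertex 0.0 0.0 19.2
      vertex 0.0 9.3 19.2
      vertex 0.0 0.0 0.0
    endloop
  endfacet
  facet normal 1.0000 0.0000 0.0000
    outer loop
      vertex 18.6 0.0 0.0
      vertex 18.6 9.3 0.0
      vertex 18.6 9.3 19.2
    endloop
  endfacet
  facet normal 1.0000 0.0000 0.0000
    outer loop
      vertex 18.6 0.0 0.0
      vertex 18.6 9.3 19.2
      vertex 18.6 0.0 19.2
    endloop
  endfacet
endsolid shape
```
; perimeter-only toolpath
G21 ; units = mm
G90 ; absolute positioning
G28 ; home
; layer 1
G0 Z4.8
G0 X0.0 Y0.0
G1 X18.6 Y0.0
G1 X18.6 Y9.3
G1 X0.0 Y9.3
G1 X0.0 Y0.0
; layer 2
G0 Z9.6
G0 X0.0 Y0.0
G1 X18.6 Y0.0
G1 X18.6 Y9.3
G1 X0.0 Y9.3
G1 X0.0 Y0.0
; layer 3
G0 Z14.4
G0 X0.0 Y0.0
G1 X18.6 Y0.0
G1 X18.6 Y9.3
G1 X0.0 Y9.3
G1 X0.0 Y0.0
; layer 4
G0 Z19.2
G0 X0.0 Y0.0
G1 X18.6 Y0.0
G1 X18.6 Y9.3
G1 X0.0 Y9.3
G1 X0.0 Y0.0
M2 ; end

The solid is a rectangular box, roughly 18.6 × 9.3 mm footprint and 19.2 mm tall. Slicing at Δz = 4.8 mm — 4 equal slices spanning the solid's height, so layer i sits at z = i·h/4 — gives 4 non-empty perimeters. Each is a 4-segment closed polygon; G0 lifts to the layer z and rapids to the start vertex, then G1 traces the edges.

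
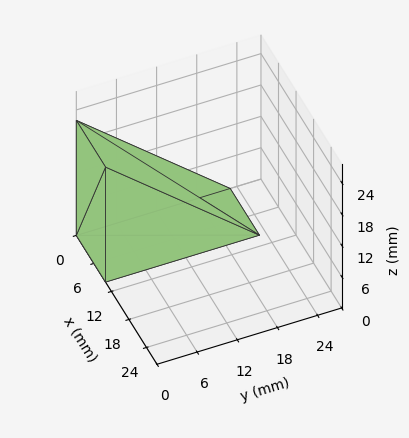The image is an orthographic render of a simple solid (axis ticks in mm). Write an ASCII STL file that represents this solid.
Reading the render: the shape is a wedge (ramp): 10 × 23 mm base, rising to 22 mm along the y=0 edge and sloping linearly to z=0 at y=23 (dimensions read to the nearest mm from the axis ticks). For the STL, each face is triangulated and given an outward normal.

solid part
  facet normal 0.0000 0.0000 -1.0000
    outer loop
      vertex 10.00 23.00 0.00
      vertex 10.00 0.00 0.00
      vertex 0.00 0.00 0.00
    endloop
  endfacet
  facet normal 0.0000 0.0000 -1.0000
    outer loop
      vertex 0.00 23.00 0.00
      vertex 10.00 23.00 0.00
      vertex 0.00 0.00 0.00
    endloop
  endfacet
  facet normal 0.0000 -1.0000 0.0000
    outer loop
      vertex 0.00 0.00 0.00
      vertex 10.00 0.00 0.00
      vertex 10.00 0.00 22.00
    endloop
  endfacet
  facet normal 0.0000 -1.0000 0.0000
    outer loop
      vertex 0.00 0.00 0.00
      vertex 10.00 0.00 22.00
      vertex 0.00 0.00 22.00
    endloop
  endfacet
  facet normal 0.0000 0.6912 0.7226
    outer loop
      vertex 0.00 0.00 22.00
      vertex 10.00 0.00 22.00
      vertex 10.00 23.00 0.00
    endloop
  endfacet
  facet normal 0.0000 0.6912 0.7226
    outer loop
      vertex 0.00 0.00 22.00
      vertex 10.00 23.00 0.00
      vertex 0.00 23.00 0.00
    endloop
  endfacet
  facet normal -1.0000 0.0000 0.0000
    outer loop
      vertex 0.00 0.00 22.00
      vertex 0.00 23.00 0.00
      vertex 0.00 0.00 0.00
    endloop
  endfacet
  facet normal 1.0000 0.0000 0.0000
    outer loop
      vertex 10.00 0.00 0.00
      vertex 10.00 23.00 0.00
      vertex 10.00 0.00 22.00
    endloop
  endfacet
endsolid part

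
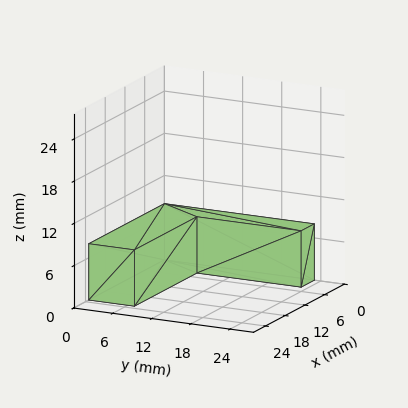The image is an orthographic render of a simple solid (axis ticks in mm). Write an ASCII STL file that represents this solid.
Reading the render: the shape is an L-shaped prism: outer 23 × 23 mm, arm thicknesses ≈ 7 mm (horizontal) and 4 mm (vertical), extruded 8 mm in z (dimensions read to the nearest mm from the axis ticks). For the STL, each face is triangulated and given an outward normal.

solid part
  facet normal 0.0000 0.0000 -1.0000
    outer loop
      vertex 23.00 7.00 0.00
      vertex 23.00 0.00 0.00
      vertex 0.00 0.00 0.00
    endloop
  endfacet
  facet normal 0.0000 0.0000 -1.0000
    outer loop
      vertex 4.00 7.00 0.00
      vertex 23.00 7.00 0.00
      vertex 0.00 0.00 0.00
    endloop
  endfacet
  facet normal 0.0000 0.0000 -1.0000
    outer loop
      vertex 4.00 23.00 0.00
      vertex 4.00 7.00 0.00
      vertex 0.00 0.00 0.00
    endloop
  endfacet
  facet normal 0.0000 0.0000 -1.0000
    outer loop
      vertex 0.00 23.00 0.00
      vertex 4.00 23.00 0.00
      vertex 0.00 0.00 0.00
    endloop
  endfacet
  facet normal 0.0000 0.0000 1.0000
    outer loop
      vertex 0.00 0.00 8.00
      vertex 23.00 0.00 8.00
      vertex 23.00 7.00 8.00
    endloop
  endfacet
  facet normal 0.0000 0.0000 1.0000
    outer loop
      vertex 0.00 0.00 8.00
      vertex 23.00 7.00 8.00
      vertex 4.00 7.00 8.00
    endloop
  endfacet
  facet normal 0.0000 0.0000 1.0000
    outer loop
      vertex 0.00 0.00 8.00
      vertex 4.00 7.00 8.00
      vertex 4.00 23.00 8.00
    endloop
  endfacet
  facet normal 0.0000 0.0000 1.0000
    outer loop
      vertex 0.00 0.00 8.00
      vertex 4.00 23.00 8.00
      vertex 0.00 23.00 8.00
    endloop
  endfacet
  facet normal 0.0000 -1.0000 0.0000
    outer loop
      vertex 0.00 0.00 0.00
      vertex 23.00 0.00 0.00
      vertex 23.00 0.00 8.00
    endloop
  endfacet
  facet normal 0.0000 -1.0000 0.0000
    outer loop
      vertex 0.00 0.00 0.00
      vertex 23.00 0.00 8.00
      vertex 0.00 0.00 8.00
    endloop
  endfacet
  facet normal 1.0000 0.0000 0.0000
    outer loop
      vertex 23.00 0.00 0.00
      vertex 23.00 7.00 0.00
      vertex 23.00 7.00 8.00
    endloop
  endfacet
  facet normal 1.0000 0.0000 0.0000
    outer loop
      vertex 23.00 0.00 0.00
      vertex 23.00 7.00 8.00
      vertex 23.00 0.00 8.00
    endloop
  endfacet
  facet normal 0.0000 1.0000 0.0000
    outer loop
      vertex 23.00 7.00 0.00
      vertex 4.00 7.00 0.00
      vertex 4.00 7.00 8.00
    endloop
  endfacet
  facet normal 0.0000 1.0000 0.0000
    outer loop
      vertex 23.00 7.00 0.00
      vertex 4.00 7.00 8.00
      vertex 23.00 7.00 8.00
    endloop
  endfacet
  facet normal 1.0000 0.0000 0.0000
    outer loop
      vertex 4.00 7.00 0.00
      vertex 4.00 23.00 0.00
      vertex 4.00 23.00 8.00
    endloop
  endfacet
  facet normal 1.0000 0.0000 0.0000
    outer loop
      vertex 4.00 7.00 0.00
      vertex 4.00 23.00 8.00
      vertex 4.00 7.00 8.00
    endloop
  endfacet
  facet normal 0.0000 1.0000 0.0000
    outer loop
      vertex 4.00 23.00 0.00
      vertex 0.00 23.00 0.00
      vertex 0.00 23.00 8.00
    endloop
  endfacet
  facet normal 0.0000 1.0000 0.0000
    outer loop
      vertex 4.00 23.00 0.00
      vertex 0.00 23.00 8.00
      vertex 4.00 23.00 8.00
    endloop
  endfacet
  facet normal -1.0000 0.0000 0.0000
    outer loop
      vertex 0.00 23.00 0.00
      vertex 0.00 0.00 0.00
      vertex 0.00 0.00 8.00
    endloop
  endfacet
  facet normal -1.0000 0.0000 0.0000
    outer loop
      vertex 0.00 23.00 0.00
      vertex 0.00 0.00 8.00
      vertex 0.00 23.00 8.00
    endloop
  endfacet
endsolid part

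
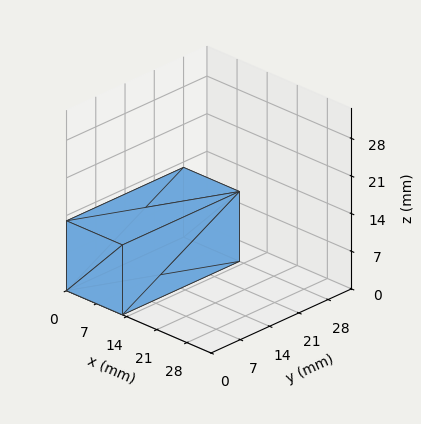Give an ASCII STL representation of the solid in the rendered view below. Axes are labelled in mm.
Reading the render: the shape is a rectangular box, roughly 13 × 28 mm footprint and 13 mm tall (dimensions read to the nearest mm from the axis ticks). For the STL, each face is triangulated and given an outward normal.

solid part
  facet normal 0.0000 0.0000 -1.0000
    outer loop
      vertex 13.00 28.00 0.00
      vertex 13.00 0.00 0.00
      vertex 0.00 0.00 0.00
    endloop
  endfacet
  facet normal 0.0000 0.0000 -1.0000
    outer loop
      vertex 0.00 28.00 0.00
      vertex 13.00 28.00 0.00
      vertex 0.00 0.00 0.00
    endloop
  endfacet
  facet normal 0.0000 0.0000 1.0000
    outer loop
      vertex 0.00 0.00 13.00
      vertex 13.00 0.00 13.00
      vertex 13.00 28.00 13.00
    endloop
  endfacet
  facet normal 0.0000 0.0000 1.0000
    outer loop
      vertex 0.00 0.00 13.00
      vertex 13.00 28.00 13.00
      vertex 0.00 28.00 13.00
    endloop
  endfacet
  facet normal 0.0000 -1.0000 0.0000
    outer loop
      vertex 0.00 0.00 0.00
      vertex 13.00 0.00 0.00
      vertex 13.00 0.00 13.00
    endloop
  endfacet
  facet normal 0.0000 -1.0000 0.0000
    outer loop
      vertex 0.00 0.00 0.00
      vertex 13.00 0.00 13.00
      vertex 0.00 0.00 13.00
    endloop
  endfacet
  facet normal 0.0000 1.0000 0.0000
    outer loop
      vertex 13.00 28.00 13.00
      vertex 13.00 28.00 0.00
      vertex 0.00 28.00 0.00
    endloop
  endfacet
  facet normal 0.0000 1.0000 0.0000
    outer loop
      vertex 0.00 28.00 13.00
      vertex 13.00 28.00 13.00
      vertex 0.00 28.00 0.00
    endloop
  endfacet
  facet normal -1.0000 0.0000 0.0000
    outer loop
      vertex 0.00 28.00 13.00
      vertex 0.00 28.00 0.00
      vertex 0.00 0.00 0.00
    endloop
  endfacet
  facet normal -1.0000 0.0000 0.0000
    outer loop
      vertex 0.00 0.00 13.00
      vertex 0.00 28.00 13.00
      vertex 0.00 0.00 0.00
    endloop
  endfacet
  facet normal 1.0000 0.0000 0.0000
    outer loop
      vertex 13.00 0.00 0.00
      vertex 13.00 28.00 0.00
      vertex 13.00 28.00 13.00
    endloop
  endfacet
  facet normal 1.0000 0.0000 0.0000
    outer loop
      vertex 13.00 0.00 0.00
      vertex 13.00 28.00 13.00
      vertex 13.00 0.00 13.00
    endloop
  endfacet
endsolid part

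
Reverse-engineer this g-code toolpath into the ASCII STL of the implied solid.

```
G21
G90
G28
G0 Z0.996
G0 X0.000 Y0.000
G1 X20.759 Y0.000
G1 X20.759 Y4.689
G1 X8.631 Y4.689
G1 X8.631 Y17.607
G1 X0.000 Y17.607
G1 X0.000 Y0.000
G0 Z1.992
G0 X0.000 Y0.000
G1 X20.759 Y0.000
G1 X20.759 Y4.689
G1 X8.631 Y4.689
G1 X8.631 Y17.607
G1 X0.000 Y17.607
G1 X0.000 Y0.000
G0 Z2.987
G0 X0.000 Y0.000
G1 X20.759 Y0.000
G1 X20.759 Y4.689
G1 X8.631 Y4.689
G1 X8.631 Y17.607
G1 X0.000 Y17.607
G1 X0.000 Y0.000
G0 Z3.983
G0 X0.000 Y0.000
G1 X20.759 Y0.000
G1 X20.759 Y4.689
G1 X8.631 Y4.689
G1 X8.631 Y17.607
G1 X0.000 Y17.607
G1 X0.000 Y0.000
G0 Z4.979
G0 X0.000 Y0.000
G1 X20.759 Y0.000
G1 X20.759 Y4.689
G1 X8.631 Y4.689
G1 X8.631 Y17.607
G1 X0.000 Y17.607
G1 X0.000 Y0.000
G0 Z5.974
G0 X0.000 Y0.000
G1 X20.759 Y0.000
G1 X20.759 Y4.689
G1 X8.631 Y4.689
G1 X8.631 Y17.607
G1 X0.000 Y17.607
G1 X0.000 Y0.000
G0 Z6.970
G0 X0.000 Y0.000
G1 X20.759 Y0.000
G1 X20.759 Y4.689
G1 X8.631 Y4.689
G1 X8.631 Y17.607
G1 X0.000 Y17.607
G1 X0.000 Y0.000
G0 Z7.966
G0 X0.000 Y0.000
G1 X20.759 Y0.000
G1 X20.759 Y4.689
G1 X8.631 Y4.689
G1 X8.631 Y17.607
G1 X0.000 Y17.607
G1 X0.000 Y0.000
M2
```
solid part
  facet normal 0.0000 0.0000 -1.0000
    outer loop
      vertex 20.759 4.689 0.000
      vertex 20.759 0.000 0.000
      vertex 0.000 0.000 0.000
    endloop
  endfacet
  facet normal 0.0000 0.0000 -1.0000
    outer loop
      vertex 8.631 4.689 0.000
      vertex 20.759 4.689 0.000
      vertex 0.000 0.000 0.000
    endloop
  endfacet
  facet normal 0.0000 0.0000 -1.0000
    outer loop
      vertex 8.631 17.607 0.000
      vertex 8.631 4.689 0.000
      vertex 0.000 0.000 0.000
    endloop
  endfacet
  facet normal 0.0000 0.0000 -1.0000
    outer loop
      vertex 0.000 17.607 0.000
      vertex 8.631 17.607 0.000
      vertex 0.000 0.000 0.000
    endloop
  endfacet
  facet normal 0.0000 0.0000 1.0000
    outer loop
      vertex 0.000 0.000 7.966
      vertex 20.759 0.000 7.966
      vertex 20.759 4.689 7.966
    endloop
  endfacet
  facet normal 0.0000 0.0000 1.0000
    outer loop
      vertex 0.000 0.000 7.966
      vertex 20.759 4.689 7.966
      vertex 8.631 4.689 7.966
    endloop
  endfacet
  facet normal 0.0000 0.0000 1.0000
    outer loop
      vertex 0.000 0.000 7.966
      vertex 8.631 4.689 7.966
      vertex 8.631 17.607 7.966
    endloop
  endfacet
  facet normal 0.0000 0.0000 1.0000
    outer loop
      vertex 0.000 0.000 7.966
      vertex 8.631 17.607 7.966
      vertex 0.000 17.607 7.966
    endloop
  endfacet
  facet normal 0.0000 -1.0000 0.0000
    outer loop
      vertex 0.000 0.000 0.000
      vertex 20.759 0.000 0.000
      vertex 20.759 0.000 7.966
    endloop
  endfacet
  facet normal 0.0000 -1.0000 0.0000
    outer loop
      vertex 0.000 0.000 0.000
      vertex 20.759 0.000 7.966
      vertex 0.000 0.000 7.966
    endloop
  endfacet
  facet normal 1.0000 0.0000 0.0000
    outer loop
      vertex 20.759 0.000 0.000
      vertex 20.759 4.689 0.000
      vertex 20.759 4.689 7.966
    endloop
  endfacet
  facet normal 1.0000 0.0000 0.0000
    outer loop
      vertex 20.759 0.000 0.000
      vertex 20.759 4.689 7.966
      vertex 20.759 0.000 7.966
    endloop
  endfacet
  facet normal 0.0000 1.0000 0.0000
    outer loop
      vertex 20.759 4.689 0.000
      vertex 8.631 4.689 0.000
      vertex 8.631 4.689 7.966
    endloop
  endfacet
  facet normal 0.0000 1.0000 0.0000
    outer loop
      vertex 20.759 4.689 0.000
      vertex 8.631 4.689 7.966
      vertex 20.759 4.689 7.966
    endloop
  endfacet
  facet normal 1.0000 0.0000 0.0000
    outer loop
      vertex 8.631 4.689 0.000
      vertex 8.631 17.607 0.000
      vertex 8.631 17.607 7.966
    endloop
  endfacet
  facet normal 1.0000 0.0000 0.0000
    outer loop
      vertex 8.631 4.689 0.000
      vertex 8.631 17.607 7.966
      vertex 8.631 4.689 7.966
    endloop
  endfacet
  facet normal 0.0000 1.0000 0.0000
    outer loop
      vertex 8.631 17.607 0.000
      vertex 0.000 17.607 0.000
      vertex 0.000 17.607 7.966
    endloop
  endfacet
  facet normal 0.0000 1.0000 0.0000
    outer loop
      vertex 8.631 17.607 0.000
      vertex 0.000 17.607 7.966
      vertex 8.631 17.607 7.966
    endloop
  endfacet
  facet normal -1.0000 0.0000 0.0000
    outer loop
      vertex 0.000 17.607 0.000
      vertex 0.000 0.000 0.000
      vertex 0.000 0.000 7.966
    endloop
  endfacet
  facet normal -1.0000 0.0000 0.0000
    outer loop
      vertex 0.000 17.607 0.000
      vertex 0.000 0.000 7.966
      vertex 0.000 17.607 7.966
    endloop
  endfacet
endsolid part

The G0 Z moves step by Δz≈0.996 mm. Every layer's G1 loop is the same polygon, so the solid is a straight extrusion of it from z=0 to z≈7.97. Closing with flat bottom and top caps and triangulating gives 20 facets — an L-shaped prism: outer 20.8 × 17.6 mm, arm thicknesses ≈ 4.69 mm (horizontal) and 8.63 mm (vertical), extruded 7.97 mm in z.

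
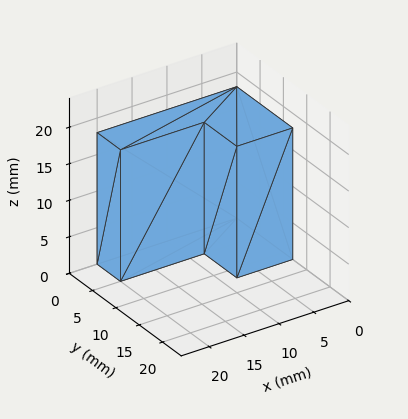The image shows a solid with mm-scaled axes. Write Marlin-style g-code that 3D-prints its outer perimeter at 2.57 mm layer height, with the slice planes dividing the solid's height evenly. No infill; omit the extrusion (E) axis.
Reading the render: the shape is an L-shaped prism: outer 20 × 12 mm, arm thicknesses ≈ 5 mm (horizontal) and 8 mm (vertical), extruded 18 mm in z (dimensions read to the nearest mm from the axis ticks). For the g-code, the solid's height is divided into equal slices at the stated Δz and each level perimeter traced with G1 moves after a G0 lift.

; perimeter-only toolpath
G21 ; units = mm
G90 ; absolute positioning
G28 ; home
; layer 1
G0 Z2.57
G0 X0.00 Y0.00
G1 X20.00 Y0.00
G1 X20.00 Y5.00
G1 X8.00 Y5.00
G1 X8.00 Y12.00
G1 X0.00 Y12.00
G1 X0.00 Y0.00
; layer 2
G0 Z5.14
G0 X0.00 Y0.00
G1 X20.00 Y0.00
G1 X20.00 Y5.00
G1 X8.00 Y5.00
G1 X8.00 Y12.00
G1 X0.00 Y12.00
G1 X0.00 Y0.00
; layer 3
G0 Z7.71
G0 X0.00 Y0.00
G1 X20.00 Y0.00
G1 X20.00 Y5.00
G1 X8.00 Y5.00
G1 X8.00 Y12.00
G1 X0.00 Y12.00
G1 X0.00 Y0.00
; layer 4
G0 Z10.29
G0 X0.00 Y0.00
G1 X20.00 Y0.00
G1 X20.00 Y5.00
G1 X8.00 Y5.00
G1 X8.00 Y12.00
G1 X0.00 Y12.00
G1 X0.00 Y0.00
; layer 5
G0 Z12.86
G0 X0.00 Y0.00
G1 X20.00 Y0.00
G1 X20.00 Y5.00
G1 X8.00 Y5.00
G1 X8.00 Y12.00
G1 X0.00 Y12.00
G1 X0.00 Y0.00
; layer 6
G0 Z15.43
G0 X0.00 Y0.00
G1 X20.00 Y0.00
G1 X20.00 Y5.00
G1 X8.00 Y5.00
G1 X8.00 Y12.00
G1 X0.00 Y12.00
G1 X0.00 Y0.00
; layer 7
G0 Z18.00
G0 X0.00 Y0.00
G1 X20.00 Y0.00
G1 X20.00 Y5.00
G1 X8.00 Y5.00
G1 X8.00 Y12.00
G1 X0.00 Y12.00
G1 X0.00 Y0.00
M2 ; end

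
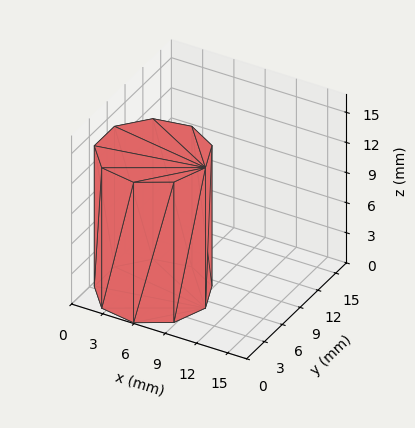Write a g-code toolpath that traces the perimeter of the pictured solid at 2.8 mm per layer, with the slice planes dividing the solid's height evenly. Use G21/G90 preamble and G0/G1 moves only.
Reading the render: the shape is a regular 9-sided prism (a cylinder approximated with 9 flat sides), circumscribed radius ≈ 5 mm, height ≈ 14 mm (dimensions read to the nearest mm from the axis ticks). For the g-code, the solid's height is divided into equal slices at the stated Δz and each level perimeter traced with G1 moves after a G0 lift.

; perimeter-only toolpath
G21 ; units = mm
G90 ; absolute positioning
G28 ; home
; layer 1
G0 Z2.8
G0 X10.0 Y5.0
G1 X8.8 Y8.2
G1 X5.9 Y9.9
G1 X2.5 Y9.3
G1 X0.3 Y6.7
G1 X0.3 Y3.3
G1 X2.5 Y0.7
G1 X5.9 Y0.1
G1 X8.8 Y1.8
G1 X10.0 Y5.0
; layer 2
G0 Z5.6
G0 X10.0 Y5.0
G1 X8.8 Y8.2
G1 X5.9 Y9.9
G1 X2.5 Y9.3
G1 X0.3 Y6.7
G1 X0.3 Y3.3
G1 X2.5 Y0.7
G1 X5.9 Y0.1
G1 X8.8 Y1.8
G1 X10.0 Y5.0
; layer 3
G0 Z8.4
G0 X10.0 Y5.0
G1 X8.8 Y8.2
G1 X5.9 Y9.9
G1 X2.5 Y9.3
G1 X0.3 Y6.7
G1 X0.3 Y3.3
G1 X2.5 Y0.7
G1 X5.9 Y0.1
G1 X8.8 Y1.8
G1 X10.0 Y5.0
; layer 4
G0 Z11.2
G0 X10.0 Y5.0
G1 X8.8 Y8.2
G1 X5.9 Y9.9
G1 X2.5 Y9.3
G1 X0.3 Y6.7
G1 X0.3 Y3.3
G1 X2.5 Y0.7
G1 X5.9 Y0.1
G1 X8.8 Y1.8
G1 X10.0 Y5.0
; layer 5
G0 Z14.0
G0 X10.0 Y5.0
G1 X8.8 Y8.2
G1 X5.9 Y9.9
G1 X2.5 Y9.3
G1 X0.3 Y6.7
G1 X0.3 Y3.3
G1 X2.5 Y0.7
G1 X5.9 Y0.1
G1 X8.8 Y1.8
G1 X10.0 Y5.0
M2 ; end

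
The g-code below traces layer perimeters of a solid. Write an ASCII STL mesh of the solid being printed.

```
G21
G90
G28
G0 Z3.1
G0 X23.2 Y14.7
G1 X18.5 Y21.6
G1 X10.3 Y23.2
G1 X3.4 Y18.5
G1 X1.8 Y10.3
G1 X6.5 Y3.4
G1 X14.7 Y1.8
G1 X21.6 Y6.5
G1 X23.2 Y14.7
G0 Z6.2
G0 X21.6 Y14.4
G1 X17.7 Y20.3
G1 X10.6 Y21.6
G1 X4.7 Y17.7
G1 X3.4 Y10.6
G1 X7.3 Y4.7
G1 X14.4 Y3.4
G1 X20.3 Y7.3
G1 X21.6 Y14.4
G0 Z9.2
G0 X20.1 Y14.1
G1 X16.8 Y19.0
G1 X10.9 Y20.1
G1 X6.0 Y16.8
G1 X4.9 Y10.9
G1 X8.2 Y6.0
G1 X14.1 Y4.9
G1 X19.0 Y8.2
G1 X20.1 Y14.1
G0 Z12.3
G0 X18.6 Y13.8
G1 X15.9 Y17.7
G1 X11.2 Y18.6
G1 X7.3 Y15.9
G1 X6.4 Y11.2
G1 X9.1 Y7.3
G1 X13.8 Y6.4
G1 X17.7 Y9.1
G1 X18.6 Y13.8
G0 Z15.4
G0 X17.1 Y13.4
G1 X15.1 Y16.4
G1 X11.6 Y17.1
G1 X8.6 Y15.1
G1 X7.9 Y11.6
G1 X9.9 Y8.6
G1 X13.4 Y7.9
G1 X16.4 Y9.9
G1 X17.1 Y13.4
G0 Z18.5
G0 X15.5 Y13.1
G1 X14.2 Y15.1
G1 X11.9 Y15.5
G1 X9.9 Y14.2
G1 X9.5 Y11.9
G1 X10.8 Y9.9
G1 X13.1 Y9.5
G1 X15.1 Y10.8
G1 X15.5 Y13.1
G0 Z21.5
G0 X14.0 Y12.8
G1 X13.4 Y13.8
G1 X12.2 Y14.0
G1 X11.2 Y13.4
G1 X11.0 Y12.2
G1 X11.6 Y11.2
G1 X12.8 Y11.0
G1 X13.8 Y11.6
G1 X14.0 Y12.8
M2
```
solid part
  facet normal 0.0000 0.0000 -1.0000
    outer loop
      vertex 10.0 24.7 0.0
      vertex 19.4 22.9 0.0
      vertex 24.7 15.0 0.0
    endloop
  endfacet
  facet normal 0.0000 0.0000 -1.0000
    outer loop
      vertex 2.1 19.4 0.0
      vertex 10.0 24.7 0.0
      vertex 24.7 15.0 0.0
    endloop
  endfacet
  facet normal 0.0000 0.0000 -1.0000
    outer loop
      vertex 0.3 10.0 0.0
      vertex 2.1 19.4 0.0
      vertex 24.7 15.0 0.0
    endloop
  endfacet
  facet normal 0.0000 0.0000 -1.0000
    outer loop
      vertex 5.6 2.1 0.0
      vertex 0.3 10.0 0.0
      vertex 24.7 15.0 0.0
    endloop
  endfacet
  facet normal 0.0000 0.0000 -1.0000
    outer loop
      vertex 15.0 0.3 0.0
      vertex 5.6 2.1 0.0
      vertex 24.7 15.0 0.0
    endloop
  endfacet
  facet normal 0.0000 0.0000 -1.0000
    outer loop
      vertex 22.9 5.6 0.0
      vertex 15.0 0.3 0.0
      vertex 24.7 15.0 0.0
    endloop
  endfacet
  facet normal 0.7520 0.5045 0.4242
    outer loop
      vertex 24.7 15.0 0.0
      vertex 19.4 22.9 0.0
      vertex 12.5 12.5 24.6
    endloop
  endfacet
  facet normal 0.1703 0.8896 0.4239
    outer loop
      vertex 19.4 22.9 0.0
      vertex 10.0 24.7 0.0
      vertex 12.5 12.5 24.6
    endloop
  endfacet
  facet normal -0.5045 0.7520 0.4242
    outer loop
      vertex 10.0 24.7 0.0
      vertex 2.1 19.4 0.0
      vertex 12.5 12.5 24.6
    endloop
  endfacet
  facet normal -0.8896 0.1703 0.4239
    outer loop
      vertex 2.1 19.4 0.0
      vertex 0.3 10.0 0.0
      vertex 12.5 12.5 24.6
    endloop
  endfacet
  facet normal -0.7520 -0.5045 0.4242
    outer loop
      vertex 0.3 10.0 0.0
      vertex 5.6 2.1 0.0
      vertex 12.5 12.5 24.6
    endloop
  endfacet
  facet normal -0.1703 -0.8896 0.4239
    outer loop
      vertex 5.6 2.1 0.0
      vertex 15.0 0.3 0.0
      vertex 12.5 12.5 24.6
    endloop
  endfacet
  facet normal 0.5045 -0.7520 0.4242
    outer loop
      vertex 15.0 0.3 0.0
      vertex 22.9 5.6 0.0
      vertex 12.5 12.5 24.6
    endloop
  endfacet
  facet normal 0.8896 -0.1703 0.4239
    outer loop
      vertex 22.9 5.6 0.0
      vertex 24.7 15.0 0.0
      vertex 12.5 12.5 24.6
    endloop
  endfacet
endsolid part

The G0 Z moves step by Δz≈3.1 mm. The G1 loops shrink linearly with z, so the solid tapers from its base footprint up to z≈24.6. Closing with a flat bottom cap and the tapered top and triangulating gives 14 facets — a regular 8-sided pyramid, base circumscribed radius ≈ 12.5 mm, apex at z ≈ 24.6 mm.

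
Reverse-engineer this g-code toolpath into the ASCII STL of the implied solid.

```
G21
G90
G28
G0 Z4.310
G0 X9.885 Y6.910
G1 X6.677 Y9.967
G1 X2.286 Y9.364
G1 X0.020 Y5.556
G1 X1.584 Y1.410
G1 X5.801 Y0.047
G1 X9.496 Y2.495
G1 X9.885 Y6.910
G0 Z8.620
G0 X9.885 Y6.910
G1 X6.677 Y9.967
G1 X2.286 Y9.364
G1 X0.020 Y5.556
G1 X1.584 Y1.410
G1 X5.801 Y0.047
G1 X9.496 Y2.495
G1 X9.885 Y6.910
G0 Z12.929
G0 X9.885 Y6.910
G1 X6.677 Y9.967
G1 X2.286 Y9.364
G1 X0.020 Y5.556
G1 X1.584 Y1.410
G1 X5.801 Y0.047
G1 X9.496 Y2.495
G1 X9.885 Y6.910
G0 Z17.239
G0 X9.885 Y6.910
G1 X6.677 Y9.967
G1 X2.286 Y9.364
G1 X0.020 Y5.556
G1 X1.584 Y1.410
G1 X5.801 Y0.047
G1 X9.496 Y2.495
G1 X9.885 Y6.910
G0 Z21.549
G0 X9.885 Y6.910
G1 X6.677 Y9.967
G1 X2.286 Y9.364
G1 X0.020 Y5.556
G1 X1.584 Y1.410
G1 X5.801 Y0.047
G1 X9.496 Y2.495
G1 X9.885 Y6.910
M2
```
solid part
  facet normal 0.0000 0.0000 -1.0000
    outer loop
      vertex 2.286 9.364 0.000
      vertex 6.677 9.967 0.000
      vertex 9.885 6.910 0.000
    endloop
  endfacet
  facet normal 0.0000 0.0000 -1.0000
    outer loop
      vertex 0.020 5.556 0.000
      vertex 2.286 9.364 0.000
      vertex 9.885 6.910 0.000
    endloop
  endfacet
  facet normal 0.0000 0.0000 -1.0000
    outer loop
      vertex 1.584 1.410 0.000
      vertex 0.020 5.556 0.000
      vertex 9.885 6.910 0.000
    endloop
  endfacet
  facet normal 0.0000 0.0000 -1.0000
    outer loop
      vertex 5.801 0.047 0.000
      vertex 1.584 1.410 0.000
      vertex 9.885 6.910 0.000
    endloop
  endfacet
  facet normal 0.0000 0.0000 -1.0000
    outer loop
      vertex 9.496 2.495 0.000
      vertex 5.801 0.047 0.000
      vertex 9.885 6.910 0.000
    endloop
  endfacet
  facet normal 0.0000 0.0000 1.0000
    outer loop
      vertex 9.885 6.910 21.549
      vertex 6.677 9.967 21.549
      vertex 2.286 9.364 21.549
    endloop
  endfacet
  facet normal 0.0000 0.0000 1.0000
    outer loop
      vertex 9.885 6.910 21.549
      vertex 2.286 9.364 21.549
      vertex 0.020 5.556 21.549
    endloop
  endfacet
  facet normal 0.0000 0.0000 1.0000
    outer loop
      vertex 9.885 6.910 21.549
      vertex 0.020 5.556 21.549
      vertex 1.584 1.410 21.549
    endloop
  endfacet
  facet normal 0.0000 0.0000 1.0000
    outer loop
      vertex 9.885 6.910 21.549
      vertex 1.584 1.410 21.549
      vertex 5.801 0.047 21.549
    endloop
  endfacet
  facet normal 0.0000 0.0000 1.0000
    outer loop
      vertex 9.885 6.910 21.549
      vertex 5.801 0.047 21.549
      vertex 9.496 2.495 21.549
    endloop
  endfacet
  facet normal 0.6899 0.7239 0.0000
    outer loop
      vertex 9.885 6.910 0.000
      vertex 6.677 9.967 0.000
      vertex 6.677 9.967 21.549
    endloop
  endfacet
  facet normal 0.6899 0.7239 0.0000
    outer loop
      vertex 9.885 6.910 0.000
      vertex 6.677 9.967 21.549
      vertex 9.885 6.910 21.549
    endloop
  endfacet
  facet normal -0.1360 0.9907 0.0000
    outer loop
      vertex 6.677 9.967 0.000
      vertex 2.286 9.364 0.000
      vertex 2.286 9.364 21.549
    endloop
  endfacet
  facet normal -0.1360 0.9907 0.0000
    outer loop
      vertex 6.677 9.967 0.000
      vertex 2.286 9.364 21.549
      vertex 6.677 9.967 21.549
    endloop
  endfacet
  facet normal -0.8594 0.5114 0.0000
    outer loop
      vertex 2.286 9.364 0.000
      vertex 0.020 5.556 0.000
      vertex 0.020 5.556 21.549
    endloop
  endfacet
  facet normal -0.8594 0.5114 0.0000
    outer loop
      vertex 2.286 9.364 0.000
      vertex 0.020 5.556 21.549
      vertex 2.286 9.364 21.549
    endloop
  endfacet
  facet normal -0.9356 -0.3530 0.0000
    outer loop
      vertex 0.020 5.556 0.000
      vertex 1.584 1.410 0.000
      vertex 1.584 1.410 21.549
    endloop
  endfacet
  facet normal -0.9356 -0.3530 0.0000
    outer loop
      vertex 0.020 5.556 0.000
      vertex 1.584 1.410 21.549
      vertex 0.020 5.556 21.549
    endloop
  endfacet
  facet normal -0.3075 -0.9515 0.0000
    outer loop
      vertex 1.584 1.410 0.000
      vertex 5.801 0.047 0.000
      vertex 5.801 0.047 21.549
    endloop
  endfacet
  facet normal -0.3075 -0.9515 0.0000
    outer loop
      vertex 1.584 1.410 0.000
      vertex 5.801 0.047 21.549
      vertex 1.584 1.410 21.549
    endloop
  endfacet
  facet normal 0.5523 -0.8336 0.0000
    outer loop
      vertex 5.801 0.047 0.000
      vertex 9.496 2.495 0.000
      vertex 9.496 2.495 21.549
    endloop
  endfacet
  facet normal 0.5523 -0.8336 0.0000
    outer loop
      vertex 5.801 0.047 0.000
      vertex 9.496 2.495 21.549
      vertex 5.801 0.047 21.549
    endloop
  endfacet
  facet normal 0.9961 -0.0878 0.0000
    outer loop
      vertex 9.496 2.495 0.000
      vertex 9.885 6.910 0.000
      vertex 9.885 6.910 21.549
    endloop
  endfacet
  facet normal 0.9961 -0.0878 0.0000
    outer loop
      vertex 9.496 2.495 0.000
      vertex 9.885 6.910 21.549
      vertex 9.496 2.495 21.549
    endloop
  endfacet
endsolid part

The G0 Z moves step by Δz≈4.310 mm. Every layer's G1 loop is the same polygon, so the solid is a straight extrusion of it from z=0 to z≈21.5. Closing with flat bottom and top caps and triangulating gives 24 facets — a regular 7-sided prism (a cylinder approximated with 7 flat sides), circumscribed radius ≈ 5.11 mm, height ≈ 21.5 mm.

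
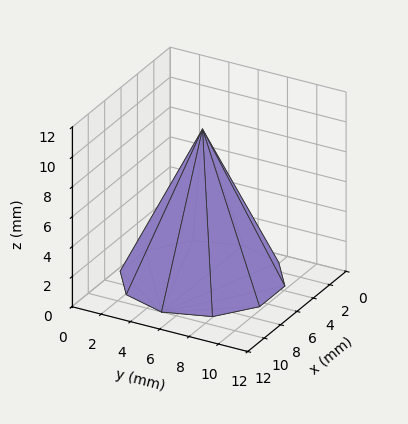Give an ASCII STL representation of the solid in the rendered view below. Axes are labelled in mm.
Reading the render: the shape is a regular 10-sided pyramid, base circumscribed radius ≈ 5 mm, apex at z ≈ 10 mm (dimensions read to the nearest mm from the axis ticks). For the STL, each face is triangulated and given an outward normal.

solid part
  facet normal 0.0000 0.0000 -1.0000
    outer loop
      vertex 6.545 9.755 0.000
      vertex 9.045 7.939 0.000
      vertex 10.000 5.000 0.000
    endloop
  endfacet
  facet normal 0.0000 0.0000 -1.0000
    outer loop
      vertex 3.455 9.755 0.000
      vertex 6.545 9.755 0.000
      vertex 10.000 5.000 0.000
    endloop
  endfacet
  facet normal 0.0000 0.0000 -1.0000
    outer loop
      vertex 0.955 7.939 0.000
      vertex 3.455 9.755 0.000
      vertex 10.000 5.000 0.000
    endloop
  endfacet
  facet normal 0.0000 0.0000 -1.0000
    outer loop
      vertex 0.000 5.000 0.000
      vertex 0.955 7.939 0.000
      vertex 10.000 5.000 0.000
    endloop
  endfacet
  facet normal 0.0000 0.0000 -1.0000
    outer loop
      vertex 0.955 2.061 0.000
      vertex 0.000 5.000 0.000
      vertex 10.000 5.000 0.000
    endloop
  endfacet
  facet normal 0.0000 0.0000 -1.0000
    outer loop
      vertex 3.455 0.245 0.000
      vertex 0.955 2.061 0.000
      vertex 10.000 5.000 0.000
    endloop
  endfacet
  facet normal 0.0000 0.0000 -1.0000
    outer loop
      vertex 6.545 0.245 0.000
      vertex 3.455 0.245 0.000
      vertex 10.000 5.000 0.000
    endloop
  endfacet
  facet normal 0.0000 0.0000 -1.0000
    outer loop
      vertex 9.045 2.061 0.000
      vertex 6.545 0.245 0.000
      vertex 10.000 5.000 0.000
    endloop
  endfacet
  facet normal 0.8589 0.2791 0.4294
    outer loop
      vertex 10.000 5.000 0.000
      vertex 9.045 7.939 0.000
      vertex 5.000 5.000 10.000
    endloop
  endfacet
  facet normal 0.5308 0.7307 0.4294
    outer loop
      vertex 9.045 7.939 0.000
      vertex 6.545 9.755 0.000
      vertex 5.000 5.000 10.000
    endloop
  endfacet
  facet normal 0.0000 0.9031 0.4294
    outer loop
      vertex 6.545 9.755 0.000
      vertex 3.455 9.755 0.000
      vertex 5.000 5.000 10.000
    endloop
  endfacet
  facet normal -0.5308 0.7307 0.4294
    outer loop
      vertex 3.455 9.755 0.000
      vertex 0.955 7.939 0.000
      vertex 5.000 5.000 10.000
    endloop
  endfacet
  facet normal -0.8589 0.2791 0.4294
    outer loop
      vertex 0.955 7.939 0.000
      vertex 0.000 5.000 0.000
      vertex 5.000 5.000 10.000
    endloop
  endfacet
  facet normal -0.8589 -0.2791 0.4294
    outer loop
      vertex 0.000 5.000 0.000
      vertex 0.955 2.061 0.000
      vertex 5.000 5.000 10.000
    endloop
  endfacet
  facet normal -0.5308 -0.7307 0.4294
    outer loop
      vertex 0.955 2.061 0.000
      vertex 3.455 0.245 0.000
      vertex 5.000 5.000 10.000
    endloop
  endfacet
  facet normal 0.0000 -0.9031 0.4294
    outer loop
      vertex 3.455 0.245 0.000
      vertex 6.545 0.245 0.000
      vertex 5.000 5.000 10.000
    endloop
  endfacet
  facet normal 0.5308 -0.7307 0.4294
    outer loop
      vertex 6.545 0.245 0.000
      vertex 9.045 2.061 0.000
      vertex 5.000 5.000 10.000
    endloop
  endfacet
  facet normal 0.8589 -0.2791 0.4294
    outer loop
      vertex 9.045 2.061 0.000
      vertex 10.000 5.000 0.000
      vertex 5.000 5.000 10.000
    endloop
  endfacet
endsolid part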